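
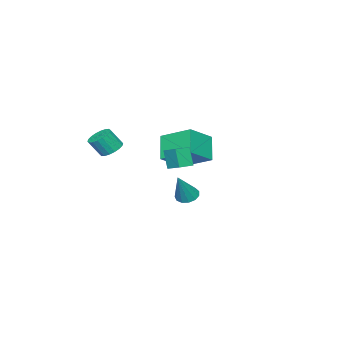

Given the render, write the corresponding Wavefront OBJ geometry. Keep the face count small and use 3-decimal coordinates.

v 1.791 -2.138 0.263
v 2.419 -1.8 0.17
v 2.838 -2.303 1.163
v 2.209 -2.642 1.257
v 2.251 -1.591 0.346
v 2.67 -2.095 1.34
v 1.992 -1.491 0.506
v 2.411 -1.995 1.5
v 1.693 -1.519 0.618
v 2.112 -2.023 1.612
v 1.414 -1.67 0.66
v 1.833 -2.174 1.653
v 1.209 -1.913 0.623
v 1.627 -2.417 1.616
v 1.119 -2.201 0.515
v 1.538 -2.705 1.508
v 1.162 -2.477 0.357
v 1.581 -2.98 1.35
v 1.33 -2.685 0.18
v 1.749 -3.189 1.174
v 1.589 -2.785 0.02
v 2.008 -3.289 1.014
v 1.888 -2.757 -0.092
v 2.307 -3.261 0.902
v 2.167 -2.606 -0.133
v 2.586 -3.11 0.86
v 2.373 -2.363 -0.096
v 2.791 -2.867 0.897
v 2.462 -2.075 0.012
v 2.881 -2.579 1.005
v -2.757 -0.42 -4.304
v -2.159 -0.365 -4.665
v -1.743 -0.36 -2.616
v -2.285 0.004 -4.602
v -2.561 0.237 -4.445
v -2.899 0.263 -4.243
v -3.192 0.071 -4.06
v -3.346 -0.276 -3.955
v -3.313 -0.669 -3.961
v -3.104 -0.983 -4.076
v -2.784 -1.118 -4.263
v -2.455 -1.031 -4.463
v -2.222 -0.751 -4.613
v 2.536 2.757 0.361
v 2.305 2.363 1.449
v 2.77 3.626 0.725
v 2.538 3.231 1.813
v 3.402 2.489 0.447
v 3.17 2.094 1.535
v 3.635 3.357 0.811
v 3.404 2.963 1.899
v -5.128 -2.342 -1.603
v -3.544 -2.707 -0.6
v -5.244 -0.447 -0.73
v -3.66 -0.812 0.273
v -4.16 -1.688 -2.893
v -2.576 -2.053 -1.89
v -4.276 0.207 -2.02
v -2.692 -0.158 -1.017
f 2 1 5
f 2 5 3
f 3 5 6
f 3 6 4
f 5 1 7
f 5 7 6
f 6 7 8
f 6 8 4
f 7 1 9
f 7 9 8
f 8 9 10
f 8 10 4
f 9 1 11
f 9 11 10
f 10 11 12
f 10 12 4
f 11 1 13
f 11 13 12
f 12 13 14
f 12 14 4
f 13 1 15
f 13 15 14
f 14 15 16
f 14 16 4
f 15 1 17
f 15 17 16
f 16 17 18
f 16 18 4
f 17 1 19
f 17 19 18
f 18 19 20
f 18 20 4
f 19 1 21
f 19 21 20
f 20 21 22
f 20 22 4
f 21 1 23
f 21 23 22
f 22 23 24
f 22 24 4
f 23 1 25
f 23 25 24
f 24 25 26
f 24 26 4
f 25 1 27
f 25 27 26
f 26 27 28
f 26 28 4
f 27 1 29
f 27 29 28
f 28 29 30
f 28 30 4
f 29 1 2
f 29 2 30
f 30 2 3
f 30 3 4
f 32 31 34
f 32 34 33
f 34 31 35
f 34 35 33
f 35 31 36
f 35 36 33
f 36 31 37
f 36 37 33
f 37 31 38
f 37 38 33
f 38 31 39
f 38 39 33
f 39 31 40
f 39 40 33
f 40 31 41
f 40 41 33
f 41 31 42
f 41 42 33
f 42 31 43
f 42 43 33
f 43 31 32
f 43 32 33
f 45 47 44
f 48 45 44
f 44 47 46
f 46 48 44
f 45 51 47
f 49 45 48
f 49 51 45
f 47 51 46
f 50 48 46
f 46 51 50
f 50 49 48
f 51 49 50
f 53 55 52
f 56 53 52
f 52 55 54
f 54 56 52
f 53 59 55
f 57 53 56
f 57 59 53
f 55 59 54
f 58 56 54
f 54 59 58
f 58 57 56
f 59 57 58



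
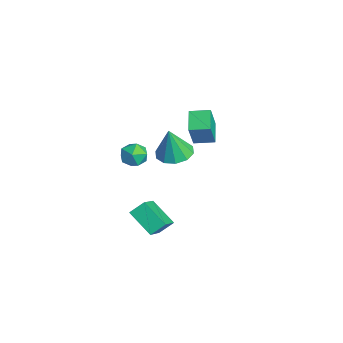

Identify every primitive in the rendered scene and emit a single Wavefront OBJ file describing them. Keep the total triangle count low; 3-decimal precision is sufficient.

v -0.41 -0.718 -1.56
v 0.622 -0.931 -1.677
v -0.27 -1.082 0.34
v 0.561 -0.292 -1.55
v 0.129 0.185 -1.427
v -0.509 0.317 -1.355
v -1.108 0.054 -1.361
v -1.441 -0.505 -1.444
v -1.38 -1.144 -1.571
v -0.948 -1.621 -1.694
v -0.31 -1.753 -1.766
v 0.289 -1.49 -1.759
v -0.413 -2.836 -1.337
v 0.358 -2.452 -1.353
v 0.042 -3.708 -0.347
v 0.813 -3.324 -0.363
v 0.128 -2.902 -0.053
v -0.153 -2.363 -0.665
v 0.553 -3.797 -1.035
v 0.272 -3.258 -1.647
v 0.955 -3.046 -1.167
v 0.693 -2.493 -0.56
v -0.293 -3.667 -1.14
v -0.555 -3.114 -0.533
v -4.372 1.441 -2.51
v -3.754 0.983 -0.883
v -3.968 2.57 -2.346
v -3.35 2.112 -0.718
v -3.09 1.068 -3.102
v -2.472 0.61 -1.474
v -2.686 2.197 -2.937
v -2.068 1.739 -1.31
v 1.787 -3.26 -4.14
v 1.745 -2.455 -3.532
v 3.025 -2.466 -5.106
v 2.982 -1.66 -4.499
v 3.278 -4.1 -2.921
v 3.235 -3.294 -2.314
v 4.515 -3.305 -3.888
v 4.473 -2.5 -3.28
f 2 1 4
f 2 4 3
f 4 1 5
f 4 5 3
f 5 1 6
f 5 6 3
f 6 1 7
f 6 7 3
f 7 1 8
f 7 8 3
f 8 1 9
f 8 9 3
f 9 1 10
f 9 10 3
f 10 1 11
f 10 11 3
f 11 1 12
f 11 12 3
f 12 1 2
f 12 2 3
f 13 24 18
f 13 18 14
f 13 14 20
f 13 20 23
f 13 23 24
f 14 18 22
f 18 24 17
f 24 23 15
f 23 20 19
f 20 14 21
f 16 22 17
f 16 17 15
f 16 15 19
f 16 19 21
f 16 21 22
f 17 22 18
f 15 17 24
f 19 15 23
f 21 19 20
f 22 21 14
f 26 28 25
f 29 26 25
f 25 28 27
f 27 29 25
f 26 32 28
f 30 26 29
f 30 32 26
f 28 32 27
f 31 29 27
f 27 32 31
f 31 30 29
f 32 30 31
f 34 36 33
f 37 34 33
f 33 36 35
f 35 37 33
f 34 40 36
f 38 34 37
f 38 40 34
f 36 40 35
f 39 37 35
f 35 40 39
f 39 38 37
f 40 38 39



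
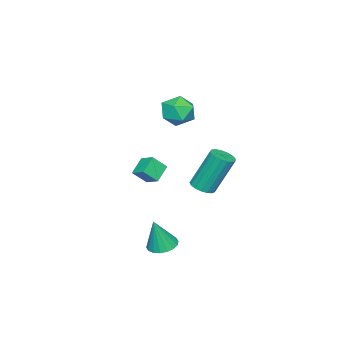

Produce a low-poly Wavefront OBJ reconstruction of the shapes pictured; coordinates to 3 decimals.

v 1.898 -0.918 -3.826
v 2.536 -0.639 -3.967
v 2.322 -1.102 -2.274
v 2.363 -0.385 -3.89
v 2.099 -0.237 -3.8
v 1.795 -0.224 -3.716
v 1.511 -0.348 -3.653
v 1.304 -0.585 -3.624
v 1.215 -0.887 -3.636
v 1.26 -1.196 -3.685
v 1.432 -1.45 -3.762
v 1.697 -1.598 -3.852
v 2.001 -1.611 -3.937
v 2.284 -1.487 -4
v 2.492 -1.25 -4.028
v 2.581 -0.948 -4.017
v -2.55 -1.531 -2.475
v -2.047 -1.823 -2.234
v -2.546 -1.06 -0.265
v -3.05 -0.769 -0.505
v -1.942 -1.552 -2.313
v -2.441 -0.789 -0.343
v -1.977 -1.275 -2.428
v -2.476 -0.513 -0.459
v -2.143 -1.058 -2.555
v -2.642 -0.295 -0.585
v -2.402 -0.949 -2.663
v -2.901 -0.186 -0.694
v -2.696 -0.973 -2.728
v -3.195 -0.21 -0.758
v -2.956 -1.125 -2.735
v -3.455 -0.363 -0.765
v -3.123 -1.371 -2.682
v -3.622 -0.608 -0.713
v -3.159 -1.653 -2.582
v -3.658 -0.89 -0.613
v -3.056 -1.907 -2.457
v -3.555 -1.144 -0.488
v -2.837 -2.075 -2.336
v -3.336 -1.313 -0.367
v -2.552 -2.119 -2.247
v -3.051 -1.356 -0.278
v -2.267 -2.028 -2.21
v -2.766 -1.265 -0.241
v -0.103 -3.208 -0.049
v 0.114 -2.5 0.304
v -0.557 -2.744 -0.701
v -0.341 -2.036 -0.348
v 0.701 -3.184 -0.592
v 0.917 -2.476 -0.239
v 0.246 -2.72 -1.244
v 0.463 -2.012 -0.891
v -2.495 -2.004 2.649
v -1.748 -1.545 2.869
v -1.672 -3.055 2.051
v -0.925 -2.596 2.271
v -1.431 -2.972 2.919
v -1.94 -2.322 3.288
v -1.48 -2.278 1.632
v -1.989 -1.628 2.001
v -1.121 -1.713 2.24
v -1.091 -2.143 3.036
v -2.329 -2.457 1.884
v -2.299 -2.887 2.68
f 2 1 4
f 2 4 3
f 4 1 5
f 4 5 3
f 5 1 6
f 5 6 3
f 6 1 7
f 6 7 3
f 7 1 8
f 7 8 3
f 8 1 9
f 8 9 3
f 9 1 10
f 9 10 3
f 10 1 11
f 10 11 3
f 11 1 12
f 11 12 3
f 12 1 13
f 12 13 3
f 13 1 14
f 13 14 3
f 14 1 15
f 14 15 3
f 15 1 16
f 15 16 3
f 16 1 2
f 16 2 3
f 18 17 21
f 18 21 19
f 19 21 22
f 19 22 20
f 21 17 23
f 21 23 22
f 22 23 24
f 22 24 20
f 23 17 25
f 23 25 24
f 24 25 26
f 24 26 20
f 25 17 27
f 25 27 26
f 26 27 28
f 26 28 20
f 27 17 29
f 27 29 28
f 28 29 30
f 28 30 20
f 29 17 31
f 29 31 30
f 30 31 32
f 30 32 20
f 31 17 33
f 31 33 32
f 32 33 34
f 32 34 20
f 33 17 35
f 33 35 34
f 34 35 36
f 34 36 20
f 35 17 37
f 35 37 36
f 36 37 38
f 36 38 20
f 37 17 39
f 37 39 38
f 38 39 40
f 38 40 20
f 39 17 41
f 39 41 40
f 40 41 42
f 40 42 20
f 41 17 43
f 41 43 42
f 42 43 44
f 42 44 20
f 43 17 18
f 43 18 44
f 44 18 19
f 44 19 20
f 46 48 45
f 49 46 45
f 45 48 47
f 47 49 45
f 46 52 48
f 50 46 49
f 50 52 46
f 48 52 47
f 51 49 47
f 47 52 51
f 51 50 49
f 52 50 51
f 53 64 58
f 53 58 54
f 53 54 60
f 53 60 63
f 53 63 64
f 54 58 62
f 58 64 57
f 64 63 55
f 63 60 59
f 60 54 61
f 56 62 57
f 56 57 55
f 56 55 59
f 56 59 61
f 56 61 62
f 57 62 58
f 55 57 64
f 59 55 63
f 61 59 60
f 62 61 54



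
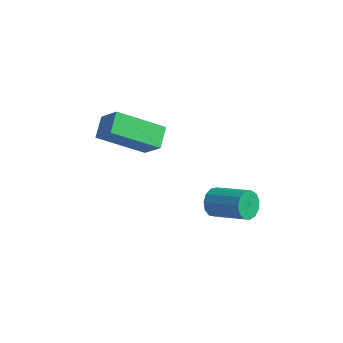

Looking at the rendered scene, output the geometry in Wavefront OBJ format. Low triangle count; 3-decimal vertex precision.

v 3.343 1.213 -2.421
v 3.544 0.999 -2.886
v 4.798 1.133 -2.404
v 4.597 1.347 -1.939
v 3.529 1.305 -2.93
v 4.783 1.439 -2.449
v 3.454 1.582 -2.813
v 4.708 1.716 -2.331
v 3.344 1.742 -2.571
v 4.598 1.876 -2.09
v 3.234 1.734 -2.282
v 4.488 1.868 -1.8
v 3.158 1.56 -2.036
v 4.412 1.694 -1.555
v 3.141 1.277 -1.913
v 4.395 1.411 -1.432
v 3.188 0.973 -1.951
v 4.442 1.107 -1.469
v 3.284 0.745 -2.138
v 4.538 0.879 -1.656
v 3.399 0.666 -2.415
v 4.653 0.8 -1.933
v 3.496 0.761 -2.694
v 4.75 0.895 -2.212
v 0.826 -1.471 1.13
v 0.511 -0.842 1.552
v 1.835 -0.36 0.229
v 1.52 0.268 0.651
v 1.54 -1.568 1.809
v 1.225 -0.94 2.231
v 2.549 -0.458 0.908
v 2.234 0.171 1.33
f 2 1 5
f 2 5 3
f 3 5 6
f 3 6 4
f 5 1 7
f 5 7 6
f 6 7 8
f 6 8 4
f 7 1 9
f 7 9 8
f 8 9 10
f 8 10 4
f 9 1 11
f 9 11 10
f 10 11 12
f 10 12 4
f 11 1 13
f 11 13 12
f 12 13 14
f 12 14 4
f 13 1 15
f 13 15 14
f 14 15 16
f 14 16 4
f 15 1 17
f 15 17 16
f 16 17 18
f 16 18 4
f 17 1 19
f 17 19 18
f 18 19 20
f 18 20 4
f 19 1 21
f 19 21 20
f 20 21 22
f 20 22 4
f 21 1 23
f 21 23 22
f 22 23 24
f 22 24 4
f 23 1 2
f 23 2 24
f 24 2 3
f 24 3 4
f 26 28 25
f 29 26 25
f 25 28 27
f 27 29 25
f 26 32 28
f 30 26 29
f 30 32 26
f 28 32 27
f 31 29 27
f 27 32 31
f 31 30 29
f 32 30 31



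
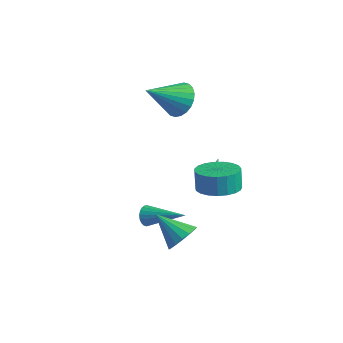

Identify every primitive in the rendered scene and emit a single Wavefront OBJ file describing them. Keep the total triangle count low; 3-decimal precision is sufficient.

v 1.02 -0.767 -1.49
v 1.277 -1.03 -1.939
v 2.92 -0.213 -0.73
v 1.245 -0.807 -2.024
v 1.175 -0.576 -2.016
v 1.078 -0.378 -1.917
v 0.971 -0.248 -1.745
v 0.872 -0.207 -1.529
v 0.799 -0.263 -1.306
v 0.765 -0.406 -1.115
v 0.774 -0.612 -0.989
v 0.826 -0.844 -0.949
v 0.911 -1.063 -1.004
v 1.016 -1.231 -1.142
v 1.121 -1.318 -1.341
v 1.209 -1.31 -1.565
v 1.264 -1.209 -1.777
v -1.669 4.352 2.57
v -0.773 3.868 2.359
v -2.291 2.668 3.79
v -0.675 4.074 2.694
v -0.728 4.323 3.01
v -0.924 4.576 3.259
v -1.234 4.795 3.403
v -1.61 4.947 3.421
v -1.995 5.007 3.308
v -2.33 4.968 3.083
v -2.565 4.835 2.78
v -2.664 4.629 2.445
v -2.611 4.38 2.129
v -2.414 4.127 1.88
v -2.105 3.908 1.736
v -1.729 3.757 1.719
v -1.343 3.696 1.831
v -1.008 3.735 2.056
v 3.62 1.236 0.723
v 4.589 1.645 0.858
v 4.368 1.812 1.933
v 3.4 1.404 1.797
v 4.353 2.002 0.754
v 4.132 2.169 1.829
v 3.99 2.227 0.644
v 3.769 2.394 1.719
v 3.563 2.28 0.548
v 3.342 2.448 1.623
v 3.146 2.153 0.482
v 2.925 2.321 1.557
v 2.811 1.868 0.458
v 2.59 2.035 1.533
v 2.616 1.473 0.479
v 2.395 1.641 1.554
v 2.595 1.037 0.543
v 2.374 1.205 1.618
v 2.751 0.636 0.637
v 2.53 0.804 1.712
v 3.057 0.339 0.747
v 2.836 0.506 1.822
v 3.461 0.196 0.852
v 3.24 0.364 1.927
v 3.892 0.234 0.935
v 3.671 0.401 2.009
v 4.276 0.445 0.981
v 4.056 0.612 2.055
v 4.547 0.792 0.982
v 4.327 0.96 2.057
v 4.658 1.217 0.939
v 4.437 1.384 2.014
v 4.283 -1.839 -0.569
v 4.732 -1.57 0.113
v 2.877 -2.121 0.469
v 4.557 -1.227 -0.031
v 4.319 -1.023 -0.298
v 4.072 -1.007 -0.627
v 3.874 -1.181 -0.943
v 3.769 -1.505 -1.173
v 3.782 -1.906 -1.265
v 3.91 -2.292 -1.198
v 4.123 -2.573 -0.986
v 4.372 -2.687 -0.679
v 4.601 -2.606 -0.347
v 4.757 -2.349 -0.065
v 4.805 -1.975 0.101
v 1.679 2.66 -1.13
v 1.975 2.561 -0.714
v 0.981 4.18 -0.27
v 2.118 2.707 -0.856
v 2.161 2.842 -1.061
v 2.093 2.936 -1.281
v 1.93 2.966 -1.467
v 1.71 2.927 -1.575
v 1.482 2.826 -1.582
v 1.3 2.687 -1.485
v 1.204 2.542 -1.307
v 1.217 2.425 -1.088
v 1.336 2.361 -0.879
v 1.533 2.365 -0.727
v 1.764 2.438 -0.668
f 2 1 4
f 2 4 3
f 4 1 5
f 4 5 3
f 5 1 6
f 5 6 3
f 6 1 7
f 6 7 3
f 7 1 8
f 7 8 3
f 8 1 9
f 8 9 3
f 9 1 10
f 9 10 3
f 10 1 11
f 10 11 3
f 11 1 12
f 11 12 3
f 12 1 13
f 12 13 3
f 13 1 14
f 13 14 3
f 14 1 15
f 14 15 3
f 15 1 16
f 15 16 3
f 16 1 17
f 16 17 3
f 17 1 2
f 17 2 3
f 19 18 21
f 19 21 20
f 21 18 22
f 21 22 20
f 22 18 23
f 22 23 20
f 23 18 24
f 23 24 20
f 24 18 25
f 24 25 20
f 25 18 26
f 25 26 20
f 26 18 27
f 26 27 20
f 27 18 28
f 27 28 20
f 28 18 29
f 28 29 20
f 29 18 30
f 29 30 20
f 30 18 31
f 30 31 20
f 31 18 32
f 31 32 20
f 32 18 33
f 32 33 20
f 33 18 34
f 33 34 20
f 34 18 35
f 34 35 20
f 35 18 19
f 35 19 20
f 37 36 40
f 37 40 38
f 38 40 41
f 38 41 39
f 40 36 42
f 40 42 41
f 41 42 43
f 41 43 39
f 42 36 44
f 42 44 43
f 43 44 45
f 43 45 39
f 44 36 46
f 44 46 45
f 45 46 47
f 45 47 39
f 46 36 48
f 46 48 47
f 47 48 49
f 47 49 39
f 48 36 50
f 48 50 49
f 49 50 51
f 49 51 39
f 50 36 52
f 50 52 51
f 51 52 53
f 51 53 39
f 52 36 54
f 52 54 53
f 53 54 55
f 53 55 39
f 54 36 56
f 54 56 55
f 55 56 57
f 55 57 39
f 56 36 58
f 56 58 57
f 57 58 59
f 57 59 39
f 58 36 60
f 58 60 59
f 59 60 61
f 59 61 39
f 60 36 62
f 60 62 61
f 61 62 63
f 61 63 39
f 62 36 64
f 62 64 63
f 63 64 65
f 63 65 39
f 64 36 66
f 64 66 65
f 65 66 67
f 65 67 39
f 66 36 37
f 66 37 67
f 67 37 38
f 67 38 39
f 69 68 71
f 69 71 70
f 71 68 72
f 71 72 70
f 72 68 73
f 72 73 70
f 73 68 74
f 73 74 70
f 74 68 75
f 74 75 70
f 75 68 76
f 75 76 70
f 76 68 77
f 76 77 70
f 77 68 78
f 77 78 70
f 78 68 79
f 78 79 70
f 79 68 80
f 79 80 70
f 80 68 81
f 80 81 70
f 81 68 82
f 81 82 70
f 82 68 69
f 82 69 70
f 84 83 86
f 84 86 85
f 86 83 87
f 86 87 85
f 87 83 88
f 87 88 85
f 88 83 89
f 88 89 85
f 89 83 90
f 89 90 85
f 90 83 91
f 90 91 85
f 91 83 92
f 91 92 85
f 92 83 93
f 92 93 85
f 93 83 94
f 93 94 85
f 94 83 95
f 94 95 85
f 95 83 96
f 95 96 85
f 96 83 97
f 96 97 85
f 97 83 84
f 97 84 85



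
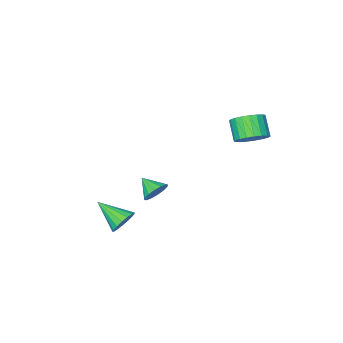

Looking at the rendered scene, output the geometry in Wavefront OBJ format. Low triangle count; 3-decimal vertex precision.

v -3.472 1.938 3.292
v -2.608 2.049 3.671
v -2.924 1.173 4.648
v -3.788 1.062 4.268
v -2.816 2.33 3.856
v -3.132 1.454 4.833
v -3.137 2.543 3.943
v -3.453 1.667 4.92
v -3.516 2.652 3.917
v -3.832 1.775 4.894
v -3.887 2.637 3.784
v -4.204 1.76 4.76
v -4.187 2.501 3.565
v -4.503 1.625 4.542
v -4.363 2.268 3.299
v -4.679 1.392 4.276
v -4.385 1.978 3.031
v -4.701 1.102 4.008
v -4.249 1.681 2.809
v -4.565 0.805 3.786
v -3.978 1.429 2.67
v -4.295 0.552 3.647
v -3.621 1.264 2.639
v -3.937 0.388 3.616
v -3.237 1.216 2.72
v -3.553 0.34 3.697
v -2.894 1.293 2.9
v -3.21 0.417 3.877
v -2.651 1.482 3.148
v -2.967 0.606 4.125
v -2.55 1.749 3.421
v -2.866 0.873 4.398
v -1.057 -3.338 -3.083
v -0.682 -2.925 -2.497
v -0.843 -4.422 -2.457
v -1.085 -2.937 -2.38
v -1.48 -3.057 -2.452
v -1.762 -3.252 -2.693
v -1.855 -3.47 -3.039
v -1.735 -3.653 -3.396
v -1.432 -3.752 -3.67
v -1.03 -3.74 -3.786
v -0.635 -3.62 -3.714
v -0.353 -3.424 -3.473
v -0.259 -3.206 -3.128
v -0.38 -3.023 -2.77
v 2.534 -0.927 -2.49
v 2.948 -0.438 -1.962
v 3.166 -2.453 -1.57
v 2.592 -0.482 -1.791
v 2.223 -0.629 -1.781
v 1.925 -0.844 -1.932
v 1.767 -1.077 -2.212
v 1.784 -1.277 -2.555
v 1.974 -1.396 -2.883
v 2.291 -1.408 -3.121
v 2.665 -1.31 -3.215
v 3.008 -1.124 -3.142
v 3.243 -0.893 -2.92
v 3.315 -0.67 -2.599
v 3.209 -0.505 -2.254
f 2 1 5
f 2 5 3
f 3 5 6
f 3 6 4
f 5 1 7
f 5 7 6
f 6 7 8
f 6 8 4
f 7 1 9
f 7 9 8
f 8 9 10
f 8 10 4
f 9 1 11
f 9 11 10
f 10 11 12
f 10 12 4
f 11 1 13
f 11 13 12
f 12 13 14
f 12 14 4
f 13 1 15
f 13 15 14
f 14 15 16
f 14 16 4
f 15 1 17
f 15 17 16
f 16 17 18
f 16 18 4
f 17 1 19
f 17 19 18
f 18 19 20
f 18 20 4
f 19 1 21
f 19 21 20
f 20 21 22
f 20 22 4
f 21 1 23
f 21 23 22
f 22 23 24
f 22 24 4
f 23 1 25
f 23 25 24
f 24 25 26
f 24 26 4
f 25 1 27
f 25 27 26
f 26 27 28
f 26 28 4
f 27 1 29
f 27 29 28
f 28 29 30
f 28 30 4
f 29 1 31
f 29 31 30
f 30 31 32
f 30 32 4
f 31 1 2
f 31 2 32
f 32 2 3
f 32 3 4
f 34 33 36
f 34 36 35
f 36 33 37
f 36 37 35
f 37 33 38
f 37 38 35
f 38 33 39
f 38 39 35
f 39 33 40
f 39 40 35
f 40 33 41
f 40 41 35
f 41 33 42
f 41 42 35
f 42 33 43
f 42 43 35
f 43 33 44
f 43 44 35
f 44 33 45
f 44 45 35
f 45 33 46
f 45 46 35
f 46 33 34
f 46 34 35
f 48 47 50
f 48 50 49
f 50 47 51
f 50 51 49
f 51 47 52
f 51 52 49
f 52 47 53
f 52 53 49
f 53 47 54
f 53 54 49
f 54 47 55
f 54 55 49
f 55 47 56
f 55 56 49
f 56 47 57
f 56 57 49
f 57 47 58
f 57 58 49
f 58 47 59
f 58 59 49
f 59 47 60
f 59 60 49
f 60 47 61
f 60 61 49
f 61 47 48
f 61 48 49



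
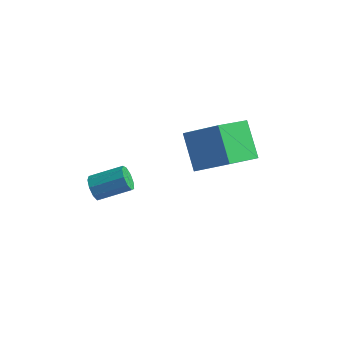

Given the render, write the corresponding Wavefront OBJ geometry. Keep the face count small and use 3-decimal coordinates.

v -3.141 -1.605 1.56
v -2.804 -1.708 0.979
v -1.442 -0.978 1.638
v -1.779 -0.875 2.22
v -3.019 -1.296 0.967
v -1.657 -0.566 1.627
v -3.291 -1.028 1.233
v -1.929 -0.298 1.892
v -3.493 -1.03 1.652
v -2.131 -0.301 2.311
v -3.53 -1.301 2.028
v -2.168 -0.572 2.688
v -3.385 -1.714 2.185
v -2.023 -0.985 2.845
v -3.126 -2.076 2.05
v -1.764 -1.346 2.71
v -2.874 -2.217 1.686
v -1.512 -1.488 2.345
v -2.746 -2.072 1.262
v -1.385 -1.342 1.922
v -0.016 2.466 0.358
v -1.083 3.617 1.812
v 0.678 4.303 -0.588
v -0.39 5.454 0.867
v 1.75 2.466 1.653
v 0.682 3.617 3.108
v 2.443 4.303 0.708
v 1.376 5.454 2.162
f 2 1 5
f 2 5 3
f 3 5 6
f 3 6 4
f 5 1 7
f 5 7 6
f 6 7 8
f 6 8 4
f 7 1 9
f 7 9 8
f 8 9 10
f 8 10 4
f 9 1 11
f 9 11 10
f 10 11 12
f 10 12 4
f 11 1 13
f 11 13 12
f 12 13 14
f 12 14 4
f 13 1 15
f 13 15 14
f 14 15 16
f 14 16 4
f 15 1 17
f 15 17 16
f 16 17 18
f 16 18 4
f 17 1 19
f 17 19 18
f 18 19 20
f 18 20 4
f 19 1 2
f 19 2 20
f 20 2 3
f 20 3 4
f 22 24 21
f 25 22 21
f 21 24 23
f 23 25 21
f 22 28 24
f 26 22 25
f 26 28 22
f 24 28 23
f 27 25 23
f 23 28 27
f 27 26 25
f 28 26 27



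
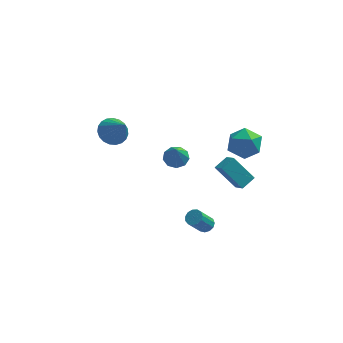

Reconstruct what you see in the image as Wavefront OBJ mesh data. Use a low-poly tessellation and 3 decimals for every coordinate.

v 1.774 -1.317 -3.519
v 2.228 -1.655 -3.445
v 1.559 -2.28 -2.206
v 1.106 -1.943 -2.281
v 2.286 -1.387 -3.278
v 1.617 -2.012 -2.04
v 2.182 -1.097 -3.187
v 1.513 -1.722 -1.949
v 1.949 -0.877 -3.202
v 1.28 -1.502 -1.964
v 1.66 -0.796 -3.318
v 0.991 -1.422 -2.08
v 1.407 -0.882 -3.497
v 0.739 -1.507 -2.259
v 1.272 -1.105 -3.684
v 0.603 -1.731 -2.446
v 1.295 -1.396 -3.818
v 0.626 -2.022 -2.58
v 1.471 -1.662 -3.857
v 0.802 -2.287 -2.619
v 1.743 -1.818 -3.789
v 1.074 -2.444 -2.551
v 2.025 -1.816 -3.635
v 1.356 -2.441 -2.397
v 0.064 -1.623 2.895
v 0.685 -1.244 3.116
v 0.096 -2.577 4.445
v 0.258 -0.995 3.278
v -0.259 -1.04 3.261
v -0.626 -1.357 3.073
v -0.67 -1.799 2.802
v -0.37 -2.158 2.575
v 0.132 -2.266 2.497
v 0.603 -2.074 2.606
v 0.821 -1.67 2.85
v 3.926 -4.364 2.818
v 2.739 -3.986 4.159
v 3.511 -3.664 2.253
v 2.325 -3.285 3.594
v 4.555 -3.695 3.186
v 3.369 -3.316 4.527
v 4.141 -2.994 2.621
v 2.954 -2.616 3.962
v -4.046 3.322 0.714
v -3.471 2.84 0.068
v -3.194 2.338 2.206
v -3.242 3.171 0.156
v -3.152 3.528 0.34
v -3.217 3.849 0.589
v -3.425 4.08 0.86
v -3.74 4.179 1.105
v -4.108 4.13 1.283
v -4.465 3.942 1.362
v -4.75 3.646 1.33
v -4.913 3.295 1.19
v -4.926 2.948 0.969
v -4.787 2.666 0.703
v -4.519 2.497 0.44
v -4.17 2.472 0.223
v -3.799 2.593 0.092
v 3.39 4.323 -1.171
v 4.561 4.108 -1.035
v 3.019 3.332 0.455
v 4.19 3.117 0.591
v 3.765 4.229 0.73
v 3.994 4.842 -0.275
v 3.586 2.598 -0.305
v 3.815 3.211 -1.31
v 4.683 3.043 -0.499
v 4.793 4.051 0.14
v 2.787 3.389 -0.72
v 2.897 4.397 -0.081
f 2 1 5
f 2 5 3
f 3 5 6
f 3 6 4
f 5 1 7
f 5 7 6
f 6 7 8
f 6 8 4
f 7 1 9
f 7 9 8
f 8 9 10
f 8 10 4
f 9 1 11
f 9 11 10
f 10 11 12
f 10 12 4
f 11 1 13
f 11 13 12
f 12 13 14
f 12 14 4
f 13 1 15
f 13 15 14
f 14 15 16
f 14 16 4
f 15 1 17
f 15 17 16
f 16 17 18
f 16 18 4
f 17 1 19
f 17 19 18
f 18 19 20
f 18 20 4
f 19 1 21
f 19 21 20
f 20 21 22
f 20 22 4
f 21 1 23
f 21 23 22
f 22 23 24
f 22 24 4
f 23 1 2
f 23 2 24
f 24 2 3
f 24 3 4
f 26 25 28
f 26 28 27
f 28 25 29
f 28 29 27
f 29 25 30
f 29 30 27
f 30 25 31
f 30 31 27
f 31 25 32
f 31 32 27
f 32 25 33
f 32 33 27
f 33 25 34
f 33 34 27
f 34 25 35
f 34 35 27
f 35 25 26
f 35 26 27
f 37 39 36
f 40 37 36
f 36 39 38
f 38 40 36
f 37 43 39
f 41 37 40
f 41 43 37
f 39 43 38
f 42 40 38
f 38 43 42
f 42 41 40
f 43 41 42
f 45 44 47
f 45 47 46
f 47 44 48
f 47 48 46
f 48 44 49
f 48 49 46
f 49 44 50
f 49 50 46
f 50 44 51
f 50 51 46
f 51 44 52
f 51 52 46
f 52 44 53
f 52 53 46
f 53 44 54
f 53 54 46
f 54 44 55
f 54 55 46
f 55 44 56
f 55 56 46
f 56 44 57
f 56 57 46
f 57 44 58
f 57 58 46
f 58 44 59
f 58 59 46
f 59 44 60
f 59 60 46
f 60 44 45
f 60 45 46
f 61 72 66
f 61 66 62
f 61 62 68
f 61 68 71
f 61 71 72
f 62 66 70
f 66 72 65
f 72 71 63
f 71 68 67
f 68 62 69
f 64 70 65
f 64 65 63
f 64 63 67
f 64 67 69
f 64 69 70
f 65 70 66
f 63 65 72
f 67 63 71
f 69 67 68
f 70 69 62



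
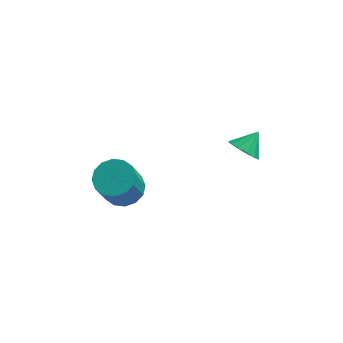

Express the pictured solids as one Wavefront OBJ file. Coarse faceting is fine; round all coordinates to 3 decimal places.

v -3.816 3.862 -4.336
v -2.854 3.959 -4.126
v -3.141 3.114 -2.415
v -4.104 3.018 -2.624
v -3.071 4.388 -3.951
v -3.358 3.544 -2.24
v -3.488 4.677 -3.879
v -3.776 3.832 -2.167
v -3.994 4.747 -3.929
v -4.281 3.903 -2.217
v -4.451 4.58 -4.088
v -4.739 3.736 -2.377
v -4.739 4.221 -4.314
v -5.026 3.377 -2.602
v -4.779 3.766 -4.545
v -5.066 2.921 -2.834
v -4.562 3.336 -4.72
v -4.849 2.492 -3.009
v -4.144 3.048 -4.793
v -4.432 2.203 -3.081
v -3.639 2.977 -4.743
v -3.926 2.133 -3.031
v -3.181 3.144 -4.583
v -3.469 2.3 -2.872
v -2.894 3.503 -4.358
v -3.181 2.659 -2.646
v 1.534 2.959 0.234
v 2.043 2.366 0.407
v 2.086 3.641 0.946
v 2.221 2.588 0.058
v 2.181 2.927 -0.236
v 1.936 3.277 -0.381
v 1.563 3.526 -0.331
v 1.182 3.594 -0.101
v 0.912 3.461 0.235
v 0.84 3.169 0.57
v 0.988 2.81 0.799
v 1.31 2.498 0.848
v 1.703 2.333 0.702
f 2 1 5
f 2 5 3
f 3 5 6
f 3 6 4
f 5 1 7
f 5 7 6
f 6 7 8
f 6 8 4
f 7 1 9
f 7 9 8
f 8 9 10
f 8 10 4
f 9 1 11
f 9 11 10
f 10 11 12
f 10 12 4
f 11 1 13
f 11 13 12
f 12 13 14
f 12 14 4
f 13 1 15
f 13 15 14
f 14 15 16
f 14 16 4
f 15 1 17
f 15 17 16
f 16 17 18
f 16 18 4
f 17 1 19
f 17 19 18
f 18 19 20
f 18 20 4
f 19 1 21
f 19 21 20
f 20 21 22
f 20 22 4
f 21 1 23
f 21 23 22
f 22 23 24
f 22 24 4
f 23 1 25
f 23 25 24
f 24 25 26
f 24 26 4
f 25 1 2
f 25 2 26
f 26 2 3
f 26 3 4
f 28 27 30
f 28 30 29
f 30 27 31
f 30 31 29
f 31 27 32
f 31 32 29
f 32 27 33
f 32 33 29
f 33 27 34
f 33 34 29
f 34 27 35
f 34 35 29
f 35 27 36
f 35 36 29
f 36 27 37
f 36 37 29
f 37 27 38
f 37 38 29
f 38 27 39
f 38 39 29
f 39 27 28
f 39 28 29



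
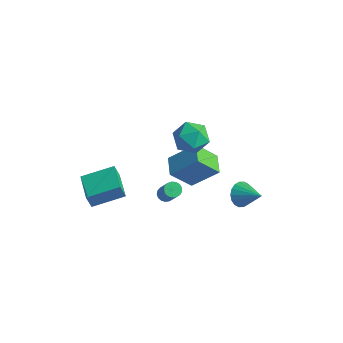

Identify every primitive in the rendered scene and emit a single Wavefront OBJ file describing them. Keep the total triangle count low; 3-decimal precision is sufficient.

v -1.991 2.357 -3.775
v -0.752 3.331 -2.402
v -2.917 3.297 -3.606
v -1.678 4.271 -2.233
v -1.222 3.369 -5.187
v 0.017 4.343 -3.814
v -2.148 4.309 -5.018
v -0.909 5.283 -3.645
v 2.569 3.105 -3.022
v 3.008 3.163 -3.724
v 3.951 3.115 -2.158
v 2.949 3.517 -3.635
v 2.815 3.788 -3.423
v 2.632 3.925 -3.133
v 2.437 3.899 -2.821
v 2.268 3.715 -2.548
v 2.158 3.411 -2.37
v 2.13 3.046 -2.32
v 2.189 2.692 -2.41
v 2.324 2.421 -2.621
v 2.506 2.284 -2.912
v 2.702 2.31 -3.224
v 2.871 2.494 -3.497
v 2.98 2.798 -3.675
v -1.009 0.84 -3.627
v -0.762 0.487 -3.901
v 0.296 -0.133 -2.146
v 0.049 0.22 -1.873
v -0.619 0.685 -3.917
v 0.439 0.065 -2.163
v -0.565 0.917 -3.867
v 0.492 0.297 -2.113
v -0.613 1.133 -3.762
v 0.444 0.513 -2.008
v -0.752 1.281 -3.626
v 0.306 0.661 -1.872
v -0.949 1.328 -3.49
v 0.108 0.708 -1.736
v -1.16 1.263 -3.386
v -0.103 0.643 -1.632
v -1.337 1.102 -3.337
v -0.279 0.482 -1.583
v -1.438 0.88 -3.354
v -0.38 0.26 -1.6
v -1.441 0.649 -3.434
v -0.383 0.029 -1.68
v -1.345 0.462 -3.558
v -0.287 -0.158 -1.804
v -1.172 0.362 -3.698
v -0.114 -0.258 -1.944
v -0.961 0.371 -3.821
v 0.096 -0.249 -2.067
v -3.699 -2.366 -4.053
v -3.871 -2.601 -3.086
v -5.143 -1.241 -4.036
v -5.314 -1.476 -3.068
v -2.506 -0.844 -3.472
v -2.677 -1.079 -2.504
v -3.949 0.281 -3.454
v -4.121 0.046 -2.487
v -0.671 2.378 1.76
v 0.287 2.471 1.199
v -0.067 0.869 2.541
v 0.891 0.962 1.98
v 0.644 1.692 2.785
v 0.271 2.624 2.303
v -0.051 0.716 1.437
v -0.424 1.648 0.955
v 0.67 1.444 0.999
v 1.1 2.047 1.832
v -0.88 1.293 1.908
v -0.45 1.896 2.741
f 2 4 1
f 5 2 1
f 1 4 3
f 3 5 1
f 2 8 4
f 6 2 5
f 6 8 2
f 4 8 3
f 7 5 3
f 3 8 7
f 7 6 5
f 8 6 7
f 10 9 12
f 10 12 11
f 12 9 13
f 12 13 11
f 13 9 14
f 13 14 11
f 14 9 15
f 14 15 11
f 15 9 16
f 15 16 11
f 16 9 17
f 16 17 11
f 17 9 18
f 17 18 11
f 18 9 19
f 18 19 11
f 19 9 20
f 19 20 11
f 20 9 21
f 20 21 11
f 21 9 22
f 21 22 11
f 22 9 23
f 22 23 11
f 23 9 24
f 23 24 11
f 24 9 10
f 24 10 11
f 26 25 29
f 26 29 27
f 27 29 30
f 27 30 28
f 29 25 31
f 29 31 30
f 30 31 32
f 30 32 28
f 31 25 33
f 31 33 32
f 32 33 34
f 32 34 28
f 33 25 35
f 33 35 34
f 34 35 36
f 34 36 28
f 35 25 37
f 35 37 36
f 36 37 38
f 36 38 28
f 37 25 39
f 37 39 38
f 38 39 40
f 38 40 28
f 39 25 41
f 39 41 40
f 40 41 42
f 40 42 28
f 41 25 43
f 41 43 42
f 42 43 44
f 42 44 28
f 43 25 45
f 43 45 44
f 44 45 46
f 44 46 28
f 45 25 47
f 45 47 46
f 46 47 48
f 46 48 28
f 47 25 49
f 47 49 48
f 48 49 50
f 48 50 28
f 49 25 51
f 49 51 50
f 50 51 52
f 50 52 28
f 51 25 26
f 51 26 52
f 52 26 27
f 52 27 28
f 54 56 53
f 57 54 53
f 53 56 55
f 55 57 53
f 54 60 56
f 58 54 57
f 58 60 54
f 56 60 55
f 59 57 55
f 55 60 59
f 59 58 57
f 60 58 59
f 61 72 66
f 61 66 62
f 61 62 68
f 61 68 71
f 61 71 72
f 62 66 70
f 66 72 65
f 72 71 63
f 71 68 67
f 68 62 69
f 64 70 65
f 64 65 63
f 64 63 67
f 64 67 69
f 64 69 70
f 65 70 66
f 63 65 72
f 67 63 71
f 69 67 68
f 70 69 62



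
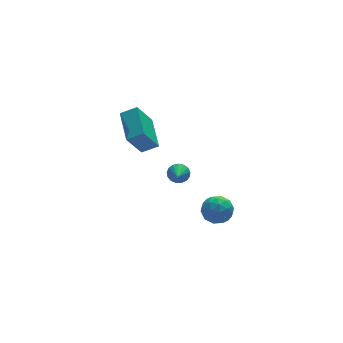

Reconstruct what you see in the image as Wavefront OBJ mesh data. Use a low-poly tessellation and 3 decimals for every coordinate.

v -0.269 -2.637 -0.729
v 0.077 -2.502 -0.258
v -0.671 -3.483 -0.191
v -0.165 -2.356 -0.209
v -0.431 -2.274 -0.279
v -0.66 -2.275 -0.453
v -0.799 -2.36 -0.689
v -0.817 -2.507 -0.935
v -0.709 -2.685 -1.133
v -0.501 -2.851 -1.239
v -0.239 -2.969 -1.228
v 0.016 -3.01 -1.103
v 0.206 -2.966 -0.891
v 0.287 -2.847 -0.643
v 0.24 -2.68 -0.414
v -3.022 -2.557 2.823
v -2.196 -2.84 3.269
v -2.666 -0.719 3.331
v -1.84 -1.002 3.777
v -2.14 -2.318 1.343
v -1.314 -2.601 1.789
v -1.784 -0.48 1.851
v -0.958 -0.763 2.297
v 0.951 -2.899 -4.279
v 1.34 -2.502 -3.552
v 1.94 -3.998 -4.208
v 2.329 -3.601 -3.481
v 1.493 -3.967 -3.41
v 0.882 -3.288 -3.454
v 2.398 -3.212 -4.306
v 1.787 -2.533 -4.35
v 2.234 -2.696 -3.569
v 1.675 -3.162 -3.015
v 1.605 -3.338 -4.745
v 1.046 -3.804 -4.191
v 1.059 -2.604 -3.922
v 2.221 -3.896 -3.838
v 1.73 -4.111 -3.796
v 1.959 -3.878 -3.369
v 0.79 -3.066 -3.864
v 1.019 -2.832 -3.437
v 1.109 -3.694 -3.353
v 2.261 -3.668 -4.323
v 2.49 -3.434 -3.896
v 1.321 -2.622 -4.391
v 1.55 -2.389 -3.964
v 2.171 -2.806 -4.407
v 1.813 -2.485 -3.505
v 2.394 -3.131 -3.463
v 2.435 -2.902 -3.948
v 2.075 -2.503 -3.974
v 1.485 -2.759 -3.179
v 2.066 -3.405 -3.137
v 1.575 -3.62 -3.095
v 1.216 -3.221 -3.121
v 2.01 -2.873 -3.189
v 1.214 -3.095 -4.623
v 1.795 -3.741 -4.581
v 2.064 -3.279 -4.639
v 1.705 -2.88 -4.665
v 0.886 -3.369 -4.297
v 1.467 -4.015 -4.255
v 1.205 -3.997 -3.786
v 0.845 -3.598 -3.812
v 1.27 -3.627 -4.571
f 2 1 4
f 2 4 3
f 4 1 5
f 4 5 3
f 5 1 6
f 5 6 3
f 6 1 7
f 6 7 3
f 7 1 8
f 7 8 3
f 8 1 9
f 8 9 3
f 9 1 10
f 9 10 3
f 10 1 11
f 10 11 3
f 11 1 12
f 11 12 3
f 12 1 13
f 12 13 3
f 13 1 14
f 13 14 3
f 14 1 15
f 14 15 3
f 15 1 2
f 15 2 3
f 17 19 16
f 20 17 16
f 16 19 18
f 18 20 16
f 17 23 19
f 21 17 20
f 21 23 17
f 19 23 18
f 22 20 18
f 18 23 22
f 22 21 20
f 23 21 22
f 24 61 40
f 61 35 64
f 40 64 29
f 61 64 40
f 24 40 36
f 40 29 41
f 36 41 25
f 40 41 36
f 24 36 45
f 36 25 46
f 45 46 31
f 36 46 45
f 24 45 57
f 45 31 60
f 57 60 34
f 45 60 57
f 24 57 61
f 57 34 65
f 61 65 35
f 57 65 61
f 25 41 52
f 41 29 55
f 52 55 33
f 41 55 52
f 29 64 42
f 64 35 63
f 42 63 28
f 64 63 42
f 35 65 62
f 65 34 58
f 62 58 26
f 65 58 62
f 34 60 59
f 60 31 47
f 59 47 30
f 60 47 59
f 31 46 51
f 46 25 48
f 51 48 32
f 46 48 51
f 27 53 39
f 53 33 54
f 39 54 28
f 53 54 39
f 27 39 37
f 39 28 38
f 37 38 26
f 39 38 37
f 27 37 44
f 37 26 43
f 44 43 30
f 37 43 44
f 27 44 49
f 44 30 50
f 49 50 32
f 44 50 49
f 27 49 53
f 49 32 56
f 53 56 33
f 49 56 53
f 28 54 42
f 54 33 55
f 42 55 29
f 54 55 42
f 26 38 62
f 38 28 63
f 62 63 35
f 38 63 62
f 30 43 59
f 43 26 58
f 59 58 34
f 43 58 59
f 32 50 51
f 50 30 47
f 51 47 31
f 50 47 51
f 33 56 52
f 56 32 48
f 52 48 25
f 56 48 52



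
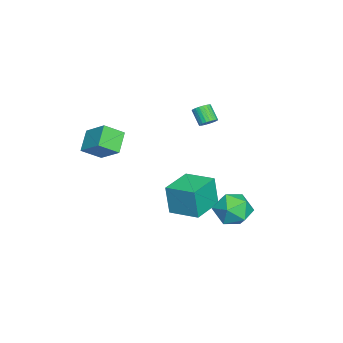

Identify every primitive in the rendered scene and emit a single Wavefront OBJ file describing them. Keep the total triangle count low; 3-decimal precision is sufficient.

v 0.367 4.174 -1.527
v 1.527 4.597 -1.32
v 1.053 3.043 -3.06
v 2.213 3.466 -2.853
v 1.668 2.704 -2.024
v 1.244 3.403 -1.076
v 1.336 4.237 -3.304
v 0.912 4.936 -2.356
v 2.125 4.636 -2.418
v 2.33 3.689 -1.627
v 0.25 3.951 -2.753
v 0.455 3.004 -1.962
v 1.936 -3.064 3.037
v 2.474 -4.062 3.787
v 2.73 -1.869 4.055
v 3.269 -2.867 4.806
v 3.111 -3.093 2.154
v 3.65 -4.091 2.905
v 3.906 -1.898 3.173
v 4.444 -2.896 3.923
v -2.78 1.64 2.127
v -2.378 1.808 2.509
v -2.958 1.268 3.356
v -3.36 1.1 2.973
v -2.524 1.981 2.52
v -3.104 1.441 3.366
v -2.709 2.102 2.47
v -3.289 1.562 3.317
v -2.904 2.152 2.368
v -3.485 1.612 3.215
v -3.081 2.125 2.229
v -3.661 1.585 3.076
v -3.212 2.024 2.075
v -3.792 1.484 2.922
v -3.277 1.864 1.929
v -3.857 1.324 2.775
v -3.266 1.67 1.812
v -3.847 1.13 2.659
v -3.182 1.472 1.744
v -3.762 0.932 2.591
v -3.036 1.299 1.734
v -3.616 0.759 2.58
v -2.851 1.178 1.783
v -3.431 0.638 2.63
v -2.655 1.128 1.885
v -3.236 0.588 2.732
v -2.479 1.155 2.024
v -3.059 0.615 2.871
v -2.348 1.256 2.178
v -2.928 0.716 3.025
v -2.283 1.416 2.325
v -2.863 0.876 3.171
v -2.293 1.61 2.441
v -2.874 1.07 3.288
v -2.993 0.536 -4.446
v -3.065 0.287 -2.463
v -2.317 2.337 -4.195
v -2.389 2.087 -2.212
v -0.951 -0.227 -4.468
v -1.023 -0.477 -2.485
v -0.275 1.573 -4.217
v -0.347 1.324 -2.234
f 1 12 6
f 1 6 2
f 1 2 8
f 1 8 11
f 1 11 12
f 2 6 10
f 6 12 5
f 12 11 3
f 11 8 7
f 8 2 9
f 4 10 5
f 4 5 3
f 4 3 7
f 4 7 9
f 4 9 10
f 5 10 6
f 3 5 12
f 7 3 11
f 9 7 8
f 10 9 2
f 14 16 13
f 17 14 13
f 13 16 15
f 15 17 13
f 14 20 16
f 18 14 17
f 18 20 14
f 16 20 15
f 19 17 15
f 15 20 19
f 19 18 17
f 20 18 19
f 22 21 25
f 22 25 23
f 23 25 26
f 23 26 24
f 25 21 27
f 25 27 26
f 26 27 28
f 26 28 24
f 27 21 29
f 27 29 28
f 28 29 30
f 28 30 24
f 29 21 31
f 29 31 30
f 30 31 32
f 30 32 24
f 31 21 33
f 31 33 32
f 32 33 34
f 32 34 24
f 33 21 35
f 33 35 34
f 34 35 36
f 34 36 24
f 35 21 37
f 35 37 36
f 36 37 38
f 36 38 24
f 37 21 39
f 37 39 38
f 38 39 40
f 38 40 24
f 39 21 41
f 39 41 40
f 40 41 42
f 40 42 24
f 41 21 43
f 41 43 42
f 42 43 44
f 42 44 24
f 43 21 45
f 43 45 44
f 44 45 46
f 44 46 24
f 45 21 47
f 45 47 46
f 46 47 48
f 46 48 24
f 47 21 49
f 47 49 48
f 48 49 50
f 48 50 24
f 49 21 51
f 49 51 50
f 50 51 52
f 50 52 24
f 51 21 53
f 51 53 52
f 52 53 54
f 52 54 24
f 53 21 22
f 53 22 54
f 54 22 23
f 54 23 24
f 56 58 55
f 59 56 55
f 55 58 57
f 57 59 55
f 56 62 58
f 60 56 59
f 60 62 56
f 58 62 57
f 61 59 57
f 57 62 61
f 61 60 59
f 62 60 61



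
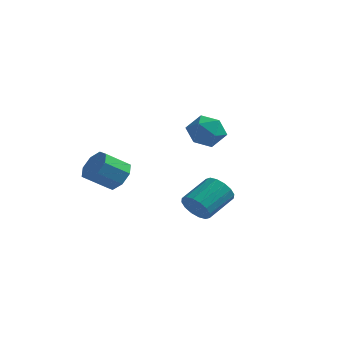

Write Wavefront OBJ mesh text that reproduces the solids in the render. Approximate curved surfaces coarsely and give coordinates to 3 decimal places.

v -3.187 -1.958 -2.596
v -2.64 -1.715 -1.82
v -3.486 -2.659 -0.928
v -4.033 -2.902 -1.704
v -3.234 -1.264 -1.905
v -4.079 -2.209 -1.014
v -3.8 -1.22 -2.395
v -4.646 -2.164 -1.504
v -4.007 -1.608 -3.003
v -4.853 -2.552 -2.111
v -3.734 -2.201 -3.372
v -4.58 -3.145 -2.48
v -3.141 -2.651 -3.286
v -3.986 -3.596 -2.395
v -2.574 -2.696 -2.796
v -3.42 -3.64 -1.905
v -2.367 -2.308 -2.189
v -3.213 -3.252 -1.297
v -2.154 3.285 -0.714
v -1.605 3.954 0.037
v -0.735 3.446 -1.897
v -0.186 4.115 -1.146
v -0.333 3.001 -0.92
v -1.21 2.902 -0.189
v -1.13 4.498 -1.671
v -2.007 4.399 -0.94
v -0.971 4.704 -0.555
v -0.479 3.779 -0.091
v -1.861 3.621 -1.769
v -1.369 2.696 -1.305
v 0.864 -1.604 -4.174
v 1.587 -1.546 -4.723
v 2.12 0.022 -3.856
v 1.396 -0.036 -3.306
v 1.246 -1.308 -4.944
v 1.779 0.261 -4.077
v 0.803 -1.149 -4.959
v 1.336 0.419 -4.092
v 0.376 -1.112 -4.764
v 0.909 0.456 -3.897
v 0.08 -1.207 -4.41
v 0.613 0.361 -3.543
v -0.007 -1.409 -3.993
v 0.526 0.16 -3.126
v 0.14 -1.662 -3.624
v 0.673 -0.094 -2.757
v 0.481 -1.901 -3.403
v 1.014 -0.332 -2.536
v 0.924 -2.059 -3.388
v 1.457 -0.491 -2.521
v 1.351 -2.096 -3.583
v 1.884 -0.528 -2.716
v 1.647 -2.001 -3.937
v 2.18 -0.433 -3.07
v 1.734 -1.8 -4.354
v 2.267 -0.231 -3.487
f 2 1 5
f 2 5 3
f 3 5 6
f 3 6 4
f 5 1 7
f 5 7 6
f 6 7 8
f 6 8 4
f 7 1 9
f 7 9 8
f 8 9 10
f 8 10 4
f 9 1 11
f 9 11 10
f 10 11 12
f 10 12 4
f 11 1 13
f 11 13 12
f 12 13 14
f 12 14 4
f 13 1 15
f 13 15 14
f 14 15 16
f 14 16 4
f 15 1 17
f 15 17 16
f 16 17 18
f 16 18 4
f 17 1 2
f 17 2 18
f 18 2 3
f 18 3 4
f 19 30 24
f 19 24 20
f 19 20 26
f 19 26 29
f 19 29 30
f 20 24 28
f 24 30 23
f 30 29 21
f 29 26 25
f 26 20 27
f 22 28 23
f 22 23 21
f 22 21 25
f 22 25 27
f 22 27 28
f 23 28 24
f 21 23 30
f 25 21 29
f 27 25 26
f 28 27 20
f 32 31 35
f 32 35 33
f 33 35 36
f 33 36 34
f 35 31 37
f 35 37 36
f 36 37 38
f 36 38 34
f 37 31 39
f 37 39 38
f 38 39 40
f 38 40 34
f 39 31 41
f 39 41 40
f 40 41 42
f 40 42 34
f 41 31 43
f 41 43 42
f 42 43 44
f 42 44 34
f 43 31 45
f 43 45 44
f 44 45 46
f 44 46 34
f 45 31 47
f 45 47 46
f 46 47 48
f 46 48 34
f 47 31 49
f 47 49 48
f 48 49 50
f 48 50 34
f 49 31 51
f 49 51 50
f 50 51 52
f 50 52 34
f 51 31 53
f 51 53 52
f 52 53 54
f 52 54 34
f 53 31 55
f 53 55 54
f 54 55 56
f 54 56 34
f 55 31 32
f 55 32 56
f 56 32 33
f 56 33 34



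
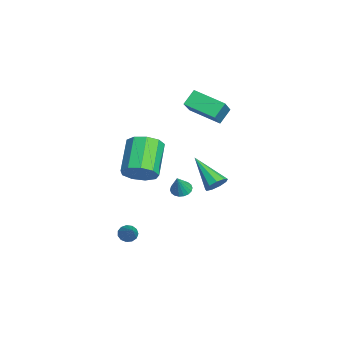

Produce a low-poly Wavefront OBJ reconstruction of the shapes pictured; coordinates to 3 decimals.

v 3.76 0.403 0.114
v 3.974 0.767 0.647
v 2.36 -0.603 1.366
v 3.625 0.988 0.434
v 3.338 0.935 0.071
v 3.249 0.633 -0.272
v 3.399 0.224 -0.434
v 3.717 -0.102 -0.339
v 4.055 -0.191 -0.033
v 4.255 -0.003 0.342
v 4.223 0.376 0.611
v -3.24 -0.439 1.97
v -1.747 -0.873 3.213
v -3.727 0.151 2.76
v -2.234 -0.282 4.004
v -2.286 1.142 1.376
v -0.793 0.709 2.62
v -2.773 1.733 2.167
v -1.28 1.299 3.41
v 4.468 -3.535 1.472
v 5.01 -2.884 1.984
v 3.314 -2.493 3.281
v 2.772 -3.145 2.768
v 4.692 -2.571 1.475
v 2.996 -2.18 2.771
v 4.27 -2.709 0.964
v 2.574 -2.319 2.26
v 3.94 -3.234 0.69
v 2.244 -2.843 1.987
v 3.857 -3.9 0.783
v 2.162 -3.509 2.079
v 4.06 -4.395 1.198
v 2.365 -4.004 2.494
v 4.454 -4.488 1.741
v 2.758 -4.097 3.037
v 4.854 -4.135 2.158
v 3.158 -3.745 3.454
v 5.074 -3.502 2.254
v 3.378 -3.111 3.55
v 2.601 -4.087 -4.062
v 2.942 -4.19 -4.481
v 3.919 -3.893 -3.038
v 2.895 -3.883 -4.479
v 2.755 -3.642 -4.345
v 2.567 -3.541 -4.121
v 2.389 -3.614 -3.878
v 2.278 -3.837 -3.693
v 2.27 -4.14 -3.626
v 2.367 -4.425 -3.696
v 2.538 -4.604 -3.883
v 2.73 -4.618 -4.127
v 2.88 -4.464 -4.35
v -2.269 -0.953 -3.655
v -1.79 -0.593 -3.813
v -1.671 -1.227 -2.465
v -1.96 -0.417 -3.687
v -2.192 -0.346 -3.555
v -2.439 -0.396 -3.442
v -2.652 -0.556 -3.372
v -2.789 -0.795 -3.357
v -2.824 -1.065 -3.402
v -2.749 -1.313 -3.497
v -2.578 -1.49 -3.623
v -2.347 -1.56 -3.756
v -2.1 -1.51 -3.868
v -1.886 -1.35 -3.939
v -1.749 -1.111 -3.953
v -1.714 -0.841 -3.908
f 2 1 4
f 2 4 3
f 4 1 5
f 4 5 3
f 5 1 6
f 5 6 3
f 6 1 7
f 6 7 3
f 7 1 8
f 7 8 3
f 8 1 9
f 8 9 3
f 9 1 10
f 9 10 3
f 10 1 11
f 10 11 3
f 11 1 2
f 11 2 3
f 13 15 12
f 16 13 12
f 12 15 14
f 14 16 12
f 13 19 15
f 17 13 16
f 17 19 13
f 15 19 14
f 18 16 14
f 14 19 18
f 18 17 16
f 19 17 18
f 21 20 24
f 21 24 22
f 22 24 25
f 22 25 23
f 24 20 26
f 24 26 25
f 25 26 27
f 25 27 23
f 26 20 28
f 26 28 27
f 27 28 29
f 27 29 23
f 28 20 30
f 28 30 29
f 29 30 31
f 29 31 23
f 30 20 32
f 30 32 31
f 31 32 33
f 31 33 23
f 32 20 34
f 32 34 33
f 33 34 35
f 33 35 23
f 34 20 36
f 34 36 35
f 35 36 37
f 35 37 23
f 36 20 38
f 36 38 37
f 37 38 39
f 37 39 23
f 38 20 21
f 38 21 39
f 39 21 22
f 39 22 23
f 41 40 43
f 41 43 42
f 43 40 44
f 43 44 42
f 44 40 45
f 44 45 42
f 45 40 46
f 45 46 42
f 46 40 47
f 46 47 42
f 47 40 48
f 47 48 42
f 48 40 49
f 48 49 42
f 49 40 50
f 49 50 42
f 50 40 51
f 50 51 42
f 51 40 52
f 51 52 42
f 52 40 41
f 52 41 42
f 54 53 56
f 54 56 55
f 56 53 57
f 56 57 55
f 57 53 58
f 57 58 55
f 58 53 59
f 58 59 55
f 59 53 60
f 59 60 55
f 60 53 61
f 60 61 55
f 61 53 62
f 61 62 55
f 62 53 63
f 62 63 55
f 63 53 64
f 63 64 55
f 64 53 65
f 64 65 55
f 65 53 66
f 65 66 55
f 66 53 67
f 66 67 55
f 67 53 68
f 67 68 55
f 68 53 54
f 68 54 55



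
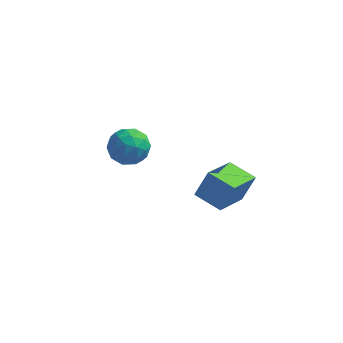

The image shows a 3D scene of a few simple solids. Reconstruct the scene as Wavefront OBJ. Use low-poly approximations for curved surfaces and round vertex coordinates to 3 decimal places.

v -2.961 3.692 -2.116
v -2.015 3.406 -2.408
v -3.505 2.134 -2.352
v -2.559 1.848 -2.644
v -2.74 2.103 -1.662
v -2.404 3.066 -1.516
v -3.116 2.474 -3.244
v -2.78 3.437 -3.098
v -2.111 2.653 -3.105
v -1.879 2.424 -2.127
v -3.641 3.116 -2.633
v -3.409 2.887 -1.655
v -2.44 3.686 -2.241
v -3.08 1.854 -2.519
v -3.187 2.004 -1.942
v -2.631 1.836 -2.113
v -2.669 3.486 -1.717
v -2.113 3.318 -1.889
v -2.539 2.552 -1.45
v -3.407 2.222 -2.871
v -2.851 2.054 -3.043
v -2.889 3.704 -2.647
v -2.333 3.536 -2.818
v -2.981 2.988 -3.31
v -1.94 3.075 -2.822
v -2.26 2.159 -2.961
v -2.588 2.527 -3.314
v -2.39 3.093 -3.228
v -1.804 2.94 -2.248
v -2.124 2.024 -2.386
v -2.231 2.175 -1.809
v -2.033 2.741 -1.724
v -1.86 2.498 -2.657
v -3.396 3.516 -2.374
v -3.716 2.6 -2.512
v -3.487 2.799 -3.036
v -3.289 3.365 -2.951
v -3.26 3.381 -1.799
v -3.58 2.465 -1.938
v -3.13 2.447 -1.532
v -2.932 3.013 -1.446
v -3.66 3.042 -2.103
v 1.213 -1.154 -1.305
v 1.686 -0.76 -0.081
v 1.712 0.654 -2.08
v 2.184 1.049 -0.856
v 2.436 -1.629 -1.624
v 2.908 -1.234 -0.4
v 2.934 0.18 -2.399
v 3.407 0.574 -1.175
f 1 38 17
f 38 12 41
f 17 41 6
f 38 41 17
f 1 17 13
f 17 6 18
f 13 18 2
f 17 18 13
f 1 13 22
f 13 2 23
f 22 23 8
f 13 23 22
f 1 22 34
f 22 8 37
f 34 37 11
f 22 37 34
f 1 34 38
f 34 11 42
f 38 42 12
f 34 42 38
f 2 18 29
f 18 6 32
f 29 32 10
f 18 32 29
f 6 41 19
f 41 12 40
f 19 40 5
f 41 40 19
f 12 42 39
f 42 11 35
f 39 35 3
f 42 35 39
f 11 37 36
f 37 8 24
f 36 24 7
f 37 24 36
f 8 23 28
f 23 2 25
f 28 25 9
f 23 25 28
f 4 30 16
f 30 10 31
f 16 31 5
f 30 31 16
f 4 16 14
f 16 5 15
f 14 15 3
f 16 15 14
f 4 14 21
f 14 3 20
f 21 20 7
f 14 20 21
f 4 21 26
f 21 7 27
f 26 27 9
f 21 27 26
f 4 26 30
f 26 9 33
f 30 33 10
f 26 33 30
f 5 31 19
f 31 10 32
f 19 32 6
f 31 32 19
f 3 15 39
f 15 5 40
f 39 40 12
f 15 40 39
f 7 20 36
f 20 3 35
f 36 35 11
f 20 35 36
f 9 27 28
f 27 7 24
f 28 24 8
f 27 24 28
f 10 33 29
f 33 9 25
f 29 25 2
f 33 25 29
f 44 46 43
f 47 44 43
f 43 46 45
f 45 47 43
f 44 50 46
f 48 44 47
f 48 50 44
f 46 50 45
f 49 47 45
f 45 50 49
f 49 48 47
f 50 48 49



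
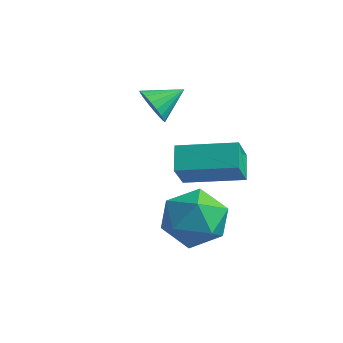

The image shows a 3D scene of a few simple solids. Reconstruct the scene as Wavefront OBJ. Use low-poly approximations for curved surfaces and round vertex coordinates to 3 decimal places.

v 2.03 -3.089 -3.407
v 2.81 -2.917 -2.429
v 3.39 -4.343 -4.271
v 4.17 -4.171 -3.293
v 3.093 -4.811 -3.137
v 2.253 -4.036 -2.603
v 3.947 -3.224 -4.097
v 3.107 -2.449 -3.563
v 3.994 -3.001 -2.856
v 3.467 -3.981 -2.263
v 2.733 -3.279 -4.437
v 2.206 -4.259 -3.844
v -0.744 -0.762 -0.929
v -0.181 -0.786 -1.497
v -0.136 0.282 -0.371
v -0.425 -0.569 -1.637
v -0.733 -0.389 -1.637
v -1.043 -0.284 -1.497
v -1.293 -0.273 -1.244
v -1.435 -0.359 -0.929
v -1.44 -0.525 -0.614
v -1.307 -0.737 -0.361
v -1.062 -0.955 -0.221
v -0.755 -1.134 -0.221
v -0.445 -1.239 -0.361
v -0.194 -1.25 -0.614
v -0.052 -1.164 -0.929
v -0.048 -0.999 -1.244
v 1.949 -3.19 -1.735
v 1.436 -2.443 -1.13
v 1.744 -2.4 -2.885
v 1.231 -1.652 -2.28
v 3.829 -2.188 -1.38
v 3.316 -1.44 -0.775
v 3.624 -1.397 -2.53
v 3.111 -0.65 -1.925
f 1 12 6
f 1 6 2
f 1 2 8
f 1 8 11
f 1 11 12
f 2 6 10
f 6 12 5
f 12 11 3
f 11 8 7
f 8 2 9
f 4 10 5
f 4 5 3
f 4 3 7
f 4 7 9
f 4 9 10
f 5 10 6
f 3 5 12
f 7 3 11
f 9 7 8
f 10 9 2
f 14 13 16
f 14 16 15
f 16 13 17
f 16 17 15
f 17 13 18
f 17 18 15
f 18 13 19
f 18 19 15
f 19 13 20
f 19 20 15
f 20 13 21
f 20 21 15
f 21 13 22
f 21 22 15
f 22 13 23
f 22 23 15
f 23 13 24
f 23 24 15
f 24 13 25
f 24 25 15
f 25 13 26
f 25 26 15
f 26 13 27
f 26 27 15
f 27 13 28
f 27 28 15
f 28 13 14
f 28 14 15
f 30 32 29
f 33 30 29
f 29 32 31
f 31 33 29
f 30 36 32
f 34 30 33
f 34 36 30
f 32 36 31
f 35 33 31
f 31 36 35
f 35 34 33
f 36 34 35



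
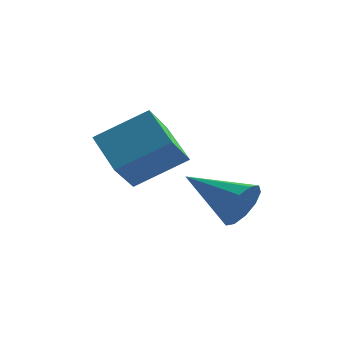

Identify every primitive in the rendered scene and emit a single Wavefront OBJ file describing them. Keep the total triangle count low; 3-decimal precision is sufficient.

v 4.665 -3.737 -1.865
v 5.008 -3.344 -1.22
v 2.855 -3.223 -1.215
v 4.965 -3.008 -1.606
v 4.807 -2.951 -2.09
v 4.595 -3.194 -2.489
v 4.409 -3.645 -2.649
v 4.321 -4.131 -2.51
v 4.364 -4.466 -2.124
v 4.522 -4.523 -1.64
v 4.735 -4.28 -1.241
v 4.92 -3.829 -1.081
v 0.578 -2.983 -0.745
v 0.402 -3.966 0.25
v 1.98 -2.268 0.208
v 1.805 -3.251 1.203
v 1.575 -3.929 -1.503
v 1.4 -4.912 -0.508
v 2.978 -3.214 -0.55
v 2.802 -4.197 0.445
f 2 1 4
f 2 4 3
f 4 1 5
f 4 5 3
f 5 1 6
f 5 6 3
f 6 1 7
f 6 7 3
f 7 1 8
f 7 8 3
f 8 1 9
f 8 9 3
f 9 1 10
f 9 10 3
f 10 1 11
f 10 11 3
f 11 1 12
f 11 12 3
f 12 1 2
f 12 2 3
f 14 16 13
f 17 14 13
f 13 16 15
f 15 17 13
f 14 20 16
f 18 14 17
f 18 20 14
f 16 20 15
f 19 17 15
f 15 20 19
f 19 18 17
f 20 18 19



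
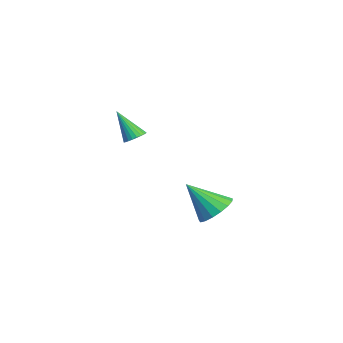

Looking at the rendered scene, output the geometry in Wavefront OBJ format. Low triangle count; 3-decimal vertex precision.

v -0.442 -2.948 0.557
v -0.037 -2.743 0.812
v -0.918 -3.632 1.863
v -0.177 -2.598 0.836
v -0.357 -2.507 0.819
v -0.55 -2.482 0.761
v -0.726 -2.529 0.672
v -0.86 -2.639 0.566
v -0.929 -2.796 0.458
v -0.924 -2.976 0.366
v -0.846 -3.152 0.302
v -0.706 -3.297 0.277
v -0.526 -3.389 0.295
v -0.333 -3.414 0.352
v -0.157 -3.367 0.441
v -0.024 -3.257 0.547
v 0.046 -3.1 0.655
v 0.041 -2.919 0.748
v -1.726 0.562 -4.376
v -1.066 0.954 -3.851
v -2.134 -0.642 -2.964
v -1.431 1.189 -3.756
v -1.864 1.281 -3.803
v -2.266 1.208 -3.981
v -2.543 0.987 -4.25
v -2.634 0.669 -4.548
v -2.516 0.326 -4.806
v -2.217 0.037 -4.966
v -1.806 -0.132 -4.99
v -1.376 -0.141 -4.874
v -1.027 0.01 -4.644
v -0.837 0.288 -4.352
v -0.851 0.629 -4.066
f 2 1 4
f 2 4 3
f 4 1 5
f 4 5 3
f 5 1 6
f 5 6 3
f 6 1 7
f 6 7 3
f 7 1 8
f 7 8 3
f 8 1 9
f 8 9 3
f 9 1 10
f 9 10 3
f 10 1 11
f 10 11 3
f 11 1 12
f 11 12 3
f 12 1 13
f 12 13 3
f 13 1 14
f 13 14 3
f 14 1 15
f 14 15 3
f 15 1 16
f 15 16 3
f 16 1 17
f 16 17 3
f 17 1 18
f 17 18 3
f 18 1 2
f 18 2 3
f 20 19 22
f 20 22 21
f 22 19 23
f 22 23 21
f 23 19 24
f 23 24 21
f 24 19 25
f 24 25 21
f 25 19 26
f 25 26 21
f 26 19 27
f 26 27 21
f 27 19 28
f 27 28 21
f 28 19 29
f 28 29 21
f 29 19 30
f 29 30 21
f 30 19 31
f 30 31 21
f 31 19 32
f 31 32 21
f 32 19 33
f 32 33 21
f 33 19 20
f 33 20 21



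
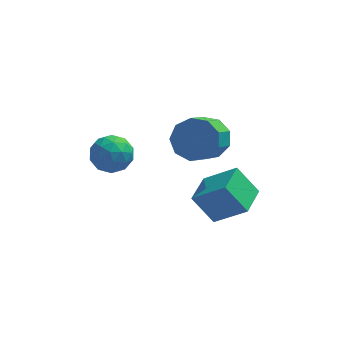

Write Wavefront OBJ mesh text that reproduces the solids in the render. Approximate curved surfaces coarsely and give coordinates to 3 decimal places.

v 2.538 -1.707 0.416
v 3.872 -2.136 1.546
v 3.046 -0.276 0.36
v 4.38 -0.705 1.489
v 3.44 -2.075 -0.789
v 4.774 -2.504 0.34
v 3.948 -0.644 -0.846
v 5.282 -1.073 0.284
v 3.16 0.203 2.603
v 3.676 0.669 3.364
v 3.175 -0.858 4.637
v 2.66 -1.323 3.877
v 3.005 0.885 3.359
v 2.504 -0.641 4.633
v 2.407 0.782 3.001
v 1.906 -0.744 4.274
v 2.162 0.408 2.457
v 1.661 -1.118 3.73
v 2.384 -0.061 1.981
v 1.883 -1.588 3.254
v 2.969 -0.407 1.796
v 2.468 -1.934 3.07
v 3.644 -0.468 1.989
v 3.143 -1.994 3.263
v 4.093 -0.214 2.47
v 3.592 -1.741 3.743
v 4.105 0.235 3.013
v 3.604 -1.292 4.286
v -0.818 -1.521 4.102
v 0.072 -1.767 3.947
v -1.252 -2.953 3.873
v -0.362 -3.199 3.718
v -0.636 -2.947 4.577
v -0.367 -2.062 4.719
v -0.813 -2.658 3.101
v -0.544 -1.773 3.243
v 0.075 -2.469 3.329
v 0.184 -2.648 4.241
v -1.364 -2.072 3.579
v -1.255 -2.251 4.491
v -0.335 -1.518 4.045
v -0.845 -3.202 3.775
v -1.006 -3.054 4.28
v -0.483 -3.198 4.189
v -0.593 -1.692 4.498
v -0.07 -1.836 4.407
v -0.486 -2.53 4.777
v -1.11 -2.884 3.413
v -0.587 -3.028 3.322
v -0.697 -1.522 3.631
v -0.174 -1.666 3.54
v -0.694 -2.19 3.043
v 0.19 -2.075 3.59
v -0.065 -2.917 3.456
v -0.33 -2.599 3.093
v -0.172 -2.079 3.176
v 0.254 -2.18 4.126
v -0.001 -3.022 3.992
v -0.162 -2.875 4.497
v -0.004 -2.354 4.58
v 0.256 -2.593 3.763
v -1.179 -1.698 3.828
v -1.434 -2.54 3.694
v -1.176 -2.366 3.24
v -1.018 -1.845 3.323
v -1.115 -1.803 4.364
v -1.37 -2.645 4.23
v -1.008 -2.641 4.644
v -0.85 -2.121 4.727
v -1.436 -2.127 4.057
f 2 4 1
f 5 2 1
f 1 4 3
f 3 5 1
f 2 8 4
f 6 2 5
f 6 8 2
f 4 8 3
f 7 5 3
f 3 8 7
f 7 6 5
f 8 6 7
f 10 9 13
f 10 13 11
f 11 13 14
f 11 14 12
f 13 9 15
f 13 15 14
f 14 15 16
f 14 16 12
f 15 9 17
f 15 17 16
f 16 17 18
f 16 18 12
f 17 9 19
f 17 19 18
f 18 19 20
f 18 20 12
f 19 9 21
f 19 21 20
f 20 21 22
f 20 22 12
f 21 9 23
f 21 23 22
f 22 23 24
f 22 24 12
f 23 9 25
f 23 25 24
f 24 25 26
f 24 26 12
f 25 9 27
f 25 27 26
f 26 27 28
f 26 28 12
f 27 9 10
f 27 10 28
f 28 10 11
f 28 11 12
f 29 66 45
f 66 40 69
f 45 69 34
f 66 69 45
f 29 45 41
f 45 34 46
f 41 46 30
f 45 46 41
f 29 41 50
f 41 30 51
f 50 51 36
f 41 51 50
f 29 50 62
f 50 36 65
f 62 65 39
f 50 65 62
f 29 62 66
f 62 39 70
f 66 70 40
f 62 70 66
f 30 46 57
f 46 34 60
f 57 60 38
f 46 60 57
f 34 69 47
f 69 40 68
f 47 68 33
f 69 68 47
f 40 70 67
f 70 39 63
f 67 63 31
f 70 63 67
f 39 65 64
f 65 36 52
f 64 52 35
f 65 52 64
f 36 51 56
f 51 30 53
f 56 53 37
f 51 53 56
f 32 58 44
f 58 38 59
f 44 59 33
f 58 59 44
f 32 44 42
f 44 33 43
f 42 43 31
f 44 43 42
f 32 42 49
f 42 31 48
f 49 48 35
f 42 48 49
f 32 49 54
f 49 35 55
f 54 55 37
f 49 55 54
f 32 54 58
f 54 37 61
f 58 61 38
f 54 61 58
f 33 59 47
f 59 38 60
f 47 60 34
f 59 60 47
f 31 43 67
f 43 33 68
f 67 68 40
f 43 68 67
f 35 48 64
f 48 31 63
f 64 63 39
f 48 63 64
f 37 55 56
f 55 35 52
f 56 52 36
f 55 52 56
f 38 61 57
f 61 37 53
f 57 53 30
f 61 53 57



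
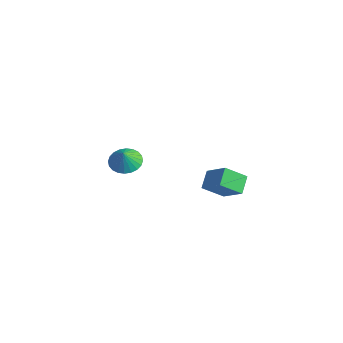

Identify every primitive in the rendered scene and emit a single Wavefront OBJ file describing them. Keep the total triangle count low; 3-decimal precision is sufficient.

v -4.05 -0.363 -2.552
v -3.307 0.402 -2.463
v -3.75 -0.777 -1.488
v -3.639 0.591 -2.296
v -4.034 0.636 -2.167
v -4.431 0.528 -2.097
v -4.77 0.284 -2.097
v -5 -0.058 -2.165
v -5.085 -0.446 -2.293
v -5.012 -0.822 -2.459
v -4.793 -1.128 -2.64
v -4.46 -1.317 -2.808
v -4.066 -1.361 -2.936
v -3.668 -1.253 -3.006
v -3.329 -1.01 -3.007
v -3.1 -0.668 -2.938
v -3.015 -0.279 -2.811
v -3.088 0.096 -2.644
v 2.784 1.967 -1.463
v 2.16 0.794 -0.502
v 4.272 2.059 -0.385
v 3.649 0.886 0.576
v 3.371 1.054 -2.196
v 2.748 -0.119 -1.235
v 4.86 1.146 -1.118
v 4.236 -0.027 -0.157
f 2 1 4
f 2 4 3
f 4 1 5
f 4 5 3
f 5 1 6
f 5 6 3
f 6 1 7
f 6 7 3
f 7 1 8
f 7 8 3
f 8 1 9
f 8 9 3
f 9 1 10
f 9 10 3
f 10 1 11
f 10 11 3
f 11 1 12
f 11 12 3
f 12 1 13
f 12 13 3
f 13 1 14
f 13 14 3
f 14 1 15
f 14 15 3
f 15 1 16
f 15 16 3
f 16 1 17
f 16 17 3
f 17 1 18
f 17 18 3
f 18 1 2
f 18 2 3
f 20 22 19
f 23 20 19
f 19 22 21
f 21 23 19
f 20 26 22
f 24 20 23
f 24 26 20
f 22 26 21
f 25 23 21
f 21 26 25
f 25 24 23
f 26 24 25



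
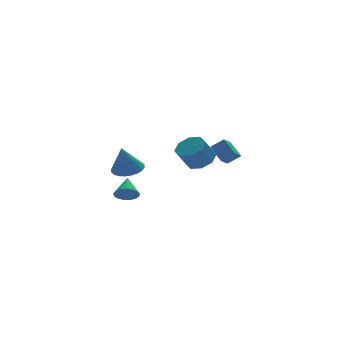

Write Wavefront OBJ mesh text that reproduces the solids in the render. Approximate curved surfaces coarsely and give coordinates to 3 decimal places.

v 1.224 -3.597 0.789
v 1.997 -3.995 1.196
v 1.249 -4.24 2.378
v 0.476 -3.843 1.971
v 1.955 -3.272 1.32
v 1.207 -3.517 2.501
v 1.485 -2.739 1.133
v 0.736 -2.985 2.314
v 0.862 -2.709 0.744
v 0.113 -2.955 1.926
v 0.451 -3.2 0.382
v -0.297 -3.445 1.564
v 0.493 -3.923 0.259
v -0.255 -4.168 1.44
v 0.964 -4.455 0.446
v 0.215 -4.701 1.627
v 1.587 -4.485 0.834
v 0.838 -4.731 2.016
v 3.339 -3.405 0.898
v 3.032 -2.438 1.677
v 2.602 -3.159 0.301
v 2.295 -2.191 1.081
v 3.965 -2.789 0.379
v 3.658 -1.821 1.159
v 3.228 -2.542 -0.217
v 2.921 -1.575 0.562
v -1.107 3.017 -4.353
v -0.353 2.917 -4.601
v -0.673 4.203 -3.507
v -0.504 3.157 -4.859
v -0.792 3.364 -5.001
v -1.153 3.491 -4.995
v -1.504 3.51 -4.842
v -1.763 3.416 -4.576
v -1.872 3.231 -4.26
v -1.806 2.996 -3.964
v -1.58 2.766 -3.758
v -1.245 2.594 -3.688
v -0.879 2.518 -3.77
v -0.565 2.557 -3.986
v -0.375 2.701 -4.285
v -0.692 4.047 -2.635
v -0.014 3.26 -2.577
v -1.168 3.773 -0.785
v 0.22 3.575 -2.47
v 0.315 3.961 -2.389
v 0.256 4.36 -2.345
v 0.053 4.711 -2.345
v -0.263 4.962 -2.39
v -0.645 5.073 -2.471
v -1.033 5.027 -2.578
v -1.37 4.833 -2.693
v -1.604 4.519 -2.8
v -1.699 4.133 -2.881
v -1.64 3.734 -2.925
v -1.438 3.382 -2.925
v -1.121 3.132 -2.881
v -0.74 3.021 -2.799
v -0.351 3.066 -2.692
f 2 1 5
f 2 5 3
f 3 5 6
f 3 6 4
f 5 1 7
f 5 7 6
f 6 7 8
f 6 8 4
f 7 1 9
f 7 9 8
f 8 9 10
f 8 10 4
f 9 1 11
f 9 11 10
f 10 11 12
f 10 12 4
f 11 1 13
f 11 13 12
f 12 13 14
f 12 14 4
f 13 1 15
f 13 15 14
f 14 15 16
f 14 16 4
f 15 1 17
f 15 17 16
f 16 17 18
f 16 18 4
f 17 1 2
f 17 2 18
f 18 2 3
f 18 3 4
f 20 22 19
f 23 20 19
f 19 22 21
f 21 23 19
f 20 26 22
f 24 20 23
f 24 26 20
f 22 26 21
f 25 23 21
f 21 26 25
f 25 24 23
f 26 24 25
f 28 27 30
f 28 30 29
f 30 27 31
f 30 31 29
f 31 27 32
f 31 32 29
f 32 27 33
f 32 33 29
f 33 27 34
f 33 34 29
f 34 27 35
f 34 35 29
f 35 27 36
f 35 36 29
f 36 27 37
f 36 37 29
f 37 27 38
f 37 38 29
f 38 27 39
f 38 39 29
f 39 27 40
f 39 40 29
f 40 27 41
f 40 41 29
f 41 27 28
f 41 28 29
f 43 42 45
f 43 45 44
f 45 42 46
f 45 46 44
f 46 42 47
f 46 47 44
f 47 42 48
f 47 48 44
f 48 42 49
f 48 49 44
f 49 42 50
f 49 50 44
f 50 42 51
f 50 51 44
f 51 42 52
f 51 52 44
f 52 42 53
f 52 53 44
f 53 42 54
f 53 54 44
f 54 42 55
f 54 55 44
f 55 42 56
f 55 56 44
f 56 42 57
f 56 57 44
f 57 42 58
f 57 58 44
f 58 42 59
f 58 59 44
f 59 42 43
f 59 43 44



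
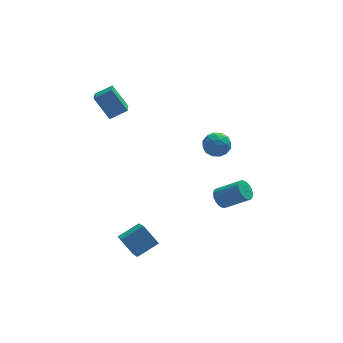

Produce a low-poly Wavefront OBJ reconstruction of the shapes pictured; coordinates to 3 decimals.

v 1.571 -0.919 -2.429
v 1.952 -1.07 -3.009
v 3.249 -1.713 -1.991
v 2.869 -1.561 -1.411
v 2.047 -0.754 -2.93
v 3.344 -1.396 -1.912
v 2.033 -0.475 -2.737
v 3.33 -1.117 -1.718
v 1.913 -0.298 -2.472
v 3.21 -0.94 -1.454
v 1.715 -0.263 -2.198
v 3.012 -0.905 -1.18
v 1.484 -0.378 -1.977
v 2.781 -1.021 -0.959
v 1.273 -0.618 -1.86
v 2.57 -1.26 -0.841
v 1.131 -0.926 -1.873
v 2.428 -1.568 -0.854
v 1.089 -1.233 -2.013
v 2.386 -1.875 -0.994
v 1.158 -1.467 -2.249
v 2.455 -2.11 -1.23
v 1.322 -1.576 -2.526
v 2.619 -2.219 -1.507
v 1.543 -1.535 -2.781
v 2.84 -2.177 -1.762
v 1.77 -1.352 -2.955
v 3.067 -1.995 -1.937
v -4.771 3.805 3.888
v -3.726 3.763 4.476
v -4.527 4.826 3.527
v -3.481 4.783 4.115
v -3.999 3.117 2.465
v -2.953 3.074 3.053
v -3.754 4.137 2.104
v -2.709 4.095 2.692
v -4.627 -3.194 -3.003
v -3.32 -2.813 -2.397
v -4.581 -1.701 -4.042
v -3.274 -1.32 -3.436
v -3.926 -3.94 -4.044
v -2.619 -3.559 -3.438
v -3.88 -2.447 -5.083
v -2.573 -2.066 -4.477
v 0.348 -1.904 3.594
v 0.841 -2.098 2.914
v 0.959 -2.922 4.326
v 1.452 -3.116 3.646
v 1.573 -2.374 4.069
v 1.195 -1.745 3.616
v 0.605 -3.275 3.624
v 0.227 -2.646 3.171
v 1 -2.945 2.932
v 1.598 -2.388 3.207
v 0.202 -2.632 4.033
v 0.8 -2.075 4.308
v 0.541 -1.912 3.189
v 1.259 -3.108 4.051
v 1.33 -2.672 4.299
v 1.62 -2.786 3.899
v 0.749 -1.704 3.602
v 1.039 -1.818 3.202
v 1.469 -1.98 3.882
v 0.761 -3.202 4.038
v 1.051 -3.316 3.638
v 0.18 -2.234 3.341
v 0.47 -2.348 2.941
v 0.331 -3.04 3.358
v 0.924 -2.524 2.8
v 1.283 -3.122 3.231
v 0.785 -3.215 3.218
v 0.564 -2.846 2.952
v 1.276 -2.196 2.962
v 1.635 -2.794 3.393
v 1.706 -2.358 3.641
v 1.484 -1.989 3.375
v 1.369 -2.694 2.973
v 0.165 -2.226 3.847
v 0.524 -2.824 4.278
v 0.316 -3.031 3.865
v 0.094 -2.662 3.599
v 0.517 -1.898 4.009
v 0.876 -2.496 4.44
v 1.236 -2.174 4.288
v 1.015 -1.805 4.022
v 0.431 -2.326 4.267
f 2 1 5
f 2 5 3
f 3 5 6
f 3 6 4
f 5 1 7
f 5 7 6
f 6 7 8
f 6 8 4
f 7 1 9
f 7 9 8
f 8 9 10
f 8 10 4
f 9 1 11
f 9 11 10
f 10 11 12
f 10 12 4
f 11 1 13
f 11 13 12
f 12 13 14
f 12 14 4
f 13 1 15
f 13 15 14
f 14 15 16
f 14 16 4
f 15 1 17
f 15 17 16
f 16 17 18
f 16 18 4
f 17 1 19
f 17 19 18
f 18 19 20
f 18 20 4
f 19 1 21
f 19 21 20
f 20 21 22
f 20 22 4
f 21 1 23
f 21 23 22
f 22 23 24
f 22 24 4
f 23 1 25
f 23 25 24
f 24 25 26
f 24 26 4
f 25 1 27
f 25 27 26
f 26 27 28
f 26 28 4
f 27 1 2
f 27 2 28
f 28 2 3
f 28 3 4
f 30 32 29
f 33 30 29
f 29 32 31
f 31 33 29
f 30 36 32
f 34 30 33
f 34 36 30
f 32 36 31
f 35 33 31
f 31 36 35
f 35 34 33
f 36 34 35
f 38 40 37
f 41 38 37
f 37 40 39
f 39 41 37
f 38 44 40
f 42 38 41
f 42 44 38
f 40 44 39
f 43 41 39
f 39 44 43
f 43 42 41
f 44 42 43
f 45 82 61
f 82 56 85
f 61 85 50
f 82 85 61
f 45 61 57
f 61 50 62
f 57 62 46
f 61 62 57
f 45 57 66
f 57 46 67
f 66 67 52
f 57 67 66
f 45 66 78
f 66 52 81
f 78 81 55
f 66 81 78
f 45 78 82
f 78 55 86
f 82 86 56
f 78 86 82
f 46 62 73
f 62 50 76
f 73 76 54
f 62 76 73
f 50 85 63
f 85 56 84
f 63 84 49
f 85 84 63
f 56 86 83
f 86 55 79
f 83 79 47
f 86 79 83
f 55 81 80
f 81 52 68
f 80 68 51
f 81 68 80
f 52 67 72
f 67 46 69
f 72 69 53
f 67 69 72
f 48 74 60
f 74 54 75
f 60 75 49
f 74 75 60
f 48 60 58
f 60 49 59
f 58 59 47
f 60 59 58
f 48 58 65
f 58 47 64
f 65 64 51
f 58 64 65
f 48 65 70
f 65 51 71
f 70 71 53
f 65 71 70
f 48 70 74
f 70 53 77
f 74 77 54
f 70 77 74
f 49 75 63
f 75 54 76
f 63 76 50
f 75 76 63
f 47 59 83
f 59 49 84
f 83 84 56
f 59 84 83
f 51 64 80
f 64 47 79
f 80 79 55
f 64 79 80
f 53 71 72
f 71 51 68
f 72 68 52
f 71 68 72
f 54 77 73
f 77 53 69
f 73 69 46
f 77 69 73

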